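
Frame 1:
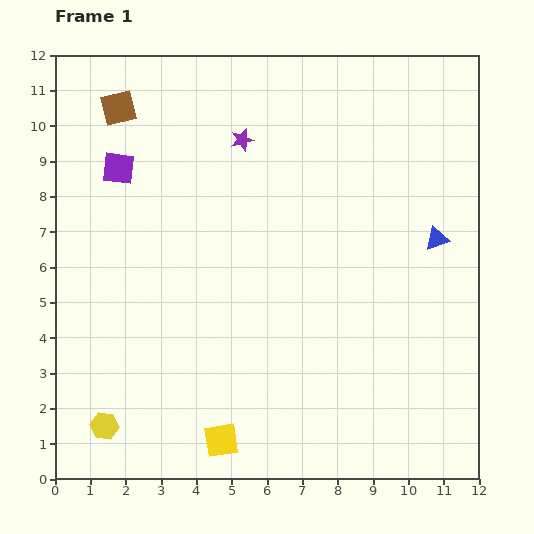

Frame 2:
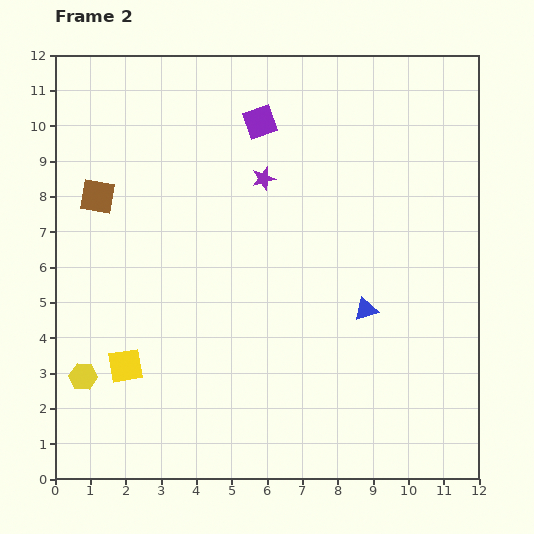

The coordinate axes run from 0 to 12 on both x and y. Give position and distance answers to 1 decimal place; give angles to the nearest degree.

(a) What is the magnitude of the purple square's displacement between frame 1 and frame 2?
4.2

The purple square moved from (1.8, 8.8) to (5.8, 10.1), a distance of √(4.0² + 1.3²) ≈ 4.2.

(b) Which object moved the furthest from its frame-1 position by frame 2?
the purple square

(moved 4.2; next 3.4)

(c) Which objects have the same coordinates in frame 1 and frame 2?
none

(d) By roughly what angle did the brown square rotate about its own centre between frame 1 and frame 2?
24° clockwise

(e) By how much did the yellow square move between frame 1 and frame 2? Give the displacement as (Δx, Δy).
(-2.7, 2.1)

The yellow square was at (4.7, 1.1) in frame 1 and (2.0, 3.2) in frame 2.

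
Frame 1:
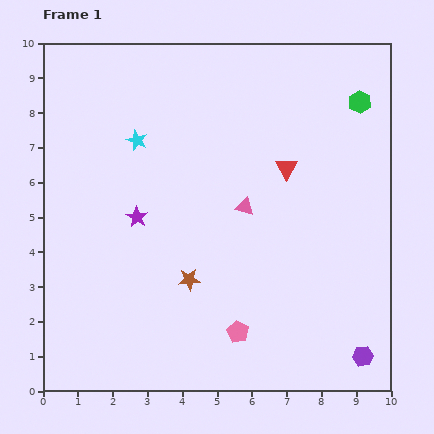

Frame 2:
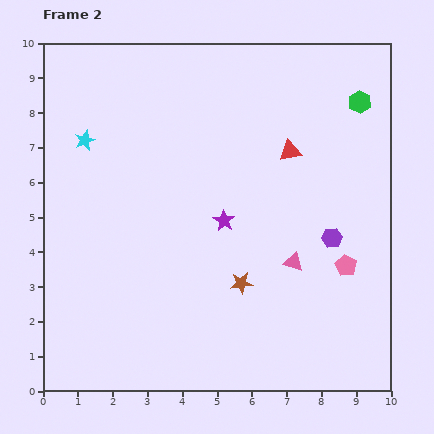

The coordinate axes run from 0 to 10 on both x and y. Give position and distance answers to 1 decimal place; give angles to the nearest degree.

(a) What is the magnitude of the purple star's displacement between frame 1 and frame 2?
2.5

The purple star moved from (2.7, 5.0) to (5.2, 4.9), a distance of √(2.5² + 0.1²) ≈ 2.5.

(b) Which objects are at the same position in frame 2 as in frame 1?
the green hexagon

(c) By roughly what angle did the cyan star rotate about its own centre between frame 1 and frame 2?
27° clockwise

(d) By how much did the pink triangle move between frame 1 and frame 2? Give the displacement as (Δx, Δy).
(1.4, -1.6)

The pink triangle was at (5.8, 5.3) in frame 1 and (7.2, 3.7) in frame 2.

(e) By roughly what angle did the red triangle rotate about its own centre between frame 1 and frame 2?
50° clockwise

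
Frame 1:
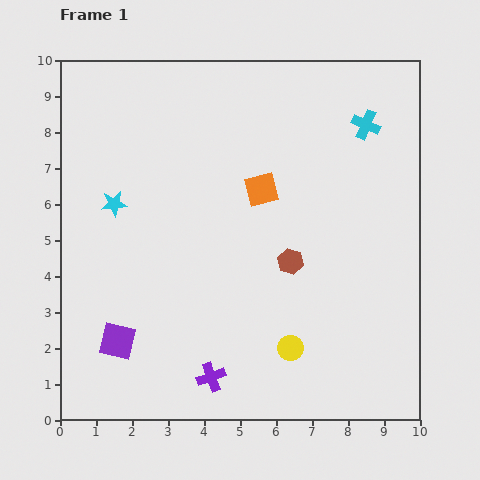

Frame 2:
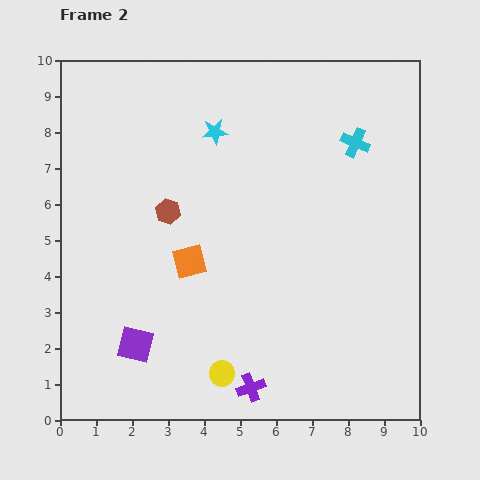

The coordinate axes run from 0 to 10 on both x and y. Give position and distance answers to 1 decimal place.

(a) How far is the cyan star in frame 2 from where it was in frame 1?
3.4

The cyan star moved from (1.5, 6.0) to (4.3, 8.0), a distance of √(2.8² + 2.0²) ≈ 3.4.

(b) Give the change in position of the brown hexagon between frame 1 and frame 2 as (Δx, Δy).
(-3.4, 1.4)

The brown hexagon was at (6.4, 4.4) in frame 1 and (3.0, 5.8) in frame 2.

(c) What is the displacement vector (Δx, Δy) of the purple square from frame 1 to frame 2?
(0.5, -0.1)

The purple square was at (1.6, 2.2) in frame 1 and (2.1, 2.1) in frame 2.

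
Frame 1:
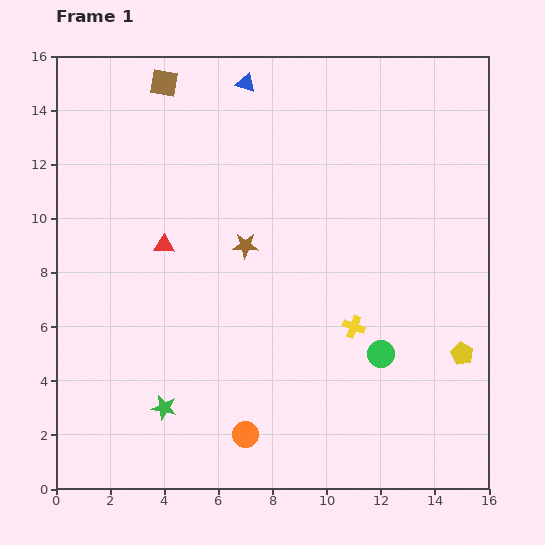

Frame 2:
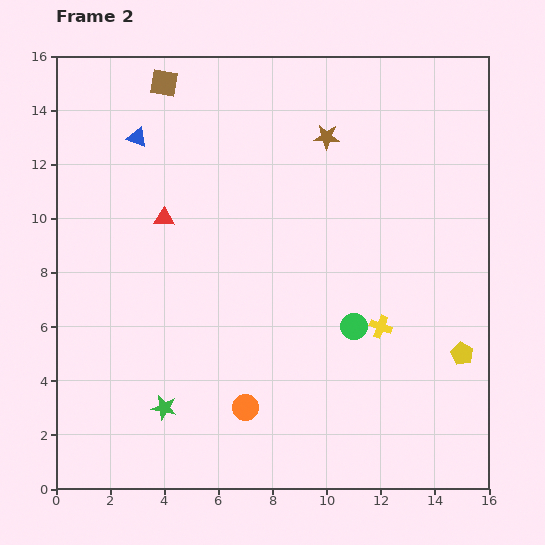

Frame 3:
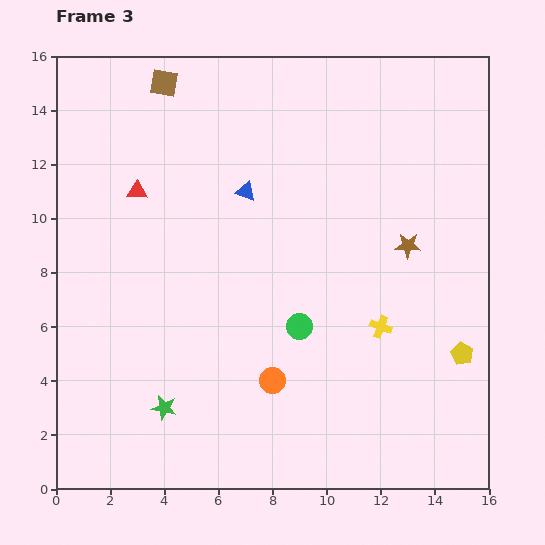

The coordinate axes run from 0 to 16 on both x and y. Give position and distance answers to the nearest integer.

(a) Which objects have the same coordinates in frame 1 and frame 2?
the yellow pentagon, the brown square, the green star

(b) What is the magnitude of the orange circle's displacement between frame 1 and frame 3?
2

The orange circle moved from (7, 2) to (8, 4), a distance of √(1² + 2²) ≈ 2.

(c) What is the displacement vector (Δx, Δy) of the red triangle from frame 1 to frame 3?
(-1, 2)

The red triangle was at (4, 9) in frame 1 and (3, 11) in frame 3.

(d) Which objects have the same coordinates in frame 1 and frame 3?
the yellow pentagon, the brown square, the green star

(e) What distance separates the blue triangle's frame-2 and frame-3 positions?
4

The blue triangle moved from (3, 13) to (7, 11), a distance of √(4² + 2²) ≈ 4.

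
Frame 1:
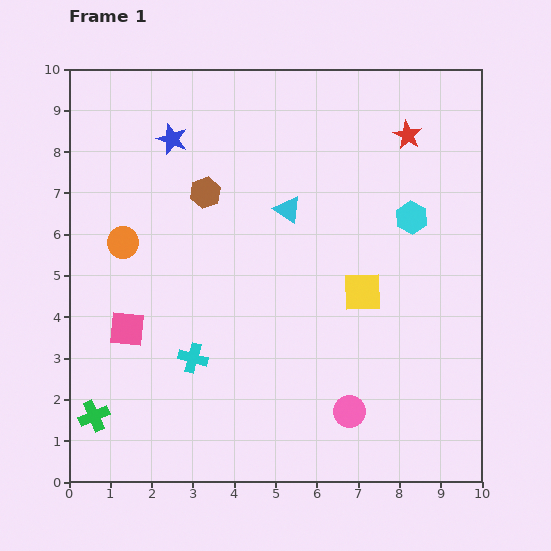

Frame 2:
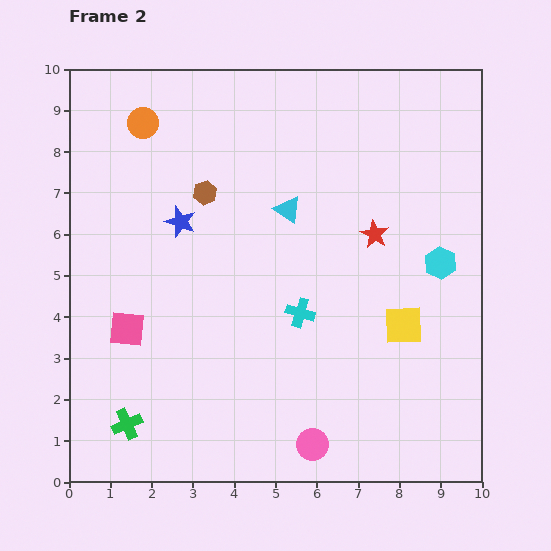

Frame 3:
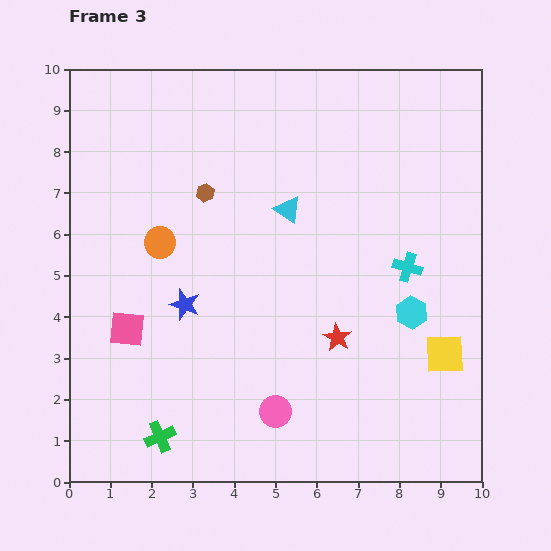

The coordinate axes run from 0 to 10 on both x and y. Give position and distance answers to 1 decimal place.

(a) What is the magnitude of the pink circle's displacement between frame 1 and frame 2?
1.2

The pink circle moved from (6.8, 1.7) to (5.9, 0.9), a distance of √(0.9² + 0.8²) ≈ 1.2.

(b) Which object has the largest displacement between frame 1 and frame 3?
the cyan cross

(moved 5.6; next 5.2)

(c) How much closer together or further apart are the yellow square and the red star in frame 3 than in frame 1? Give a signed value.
-1.4

Distance in frame 1: 4.0. Distance in frame 3: 2.6.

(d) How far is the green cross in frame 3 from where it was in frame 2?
0.9

The green cross moved from (1.4, 1.4) to (2.2, 1.1), a distance of √(0.8² + 0.3²) ≈ 0.9.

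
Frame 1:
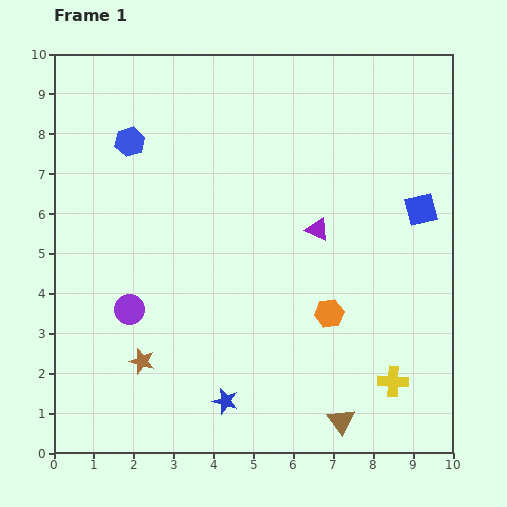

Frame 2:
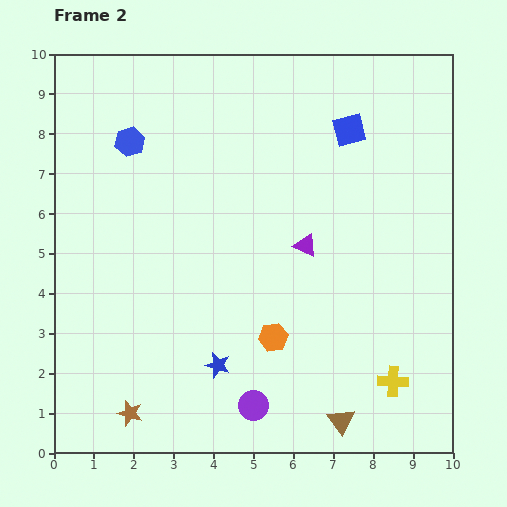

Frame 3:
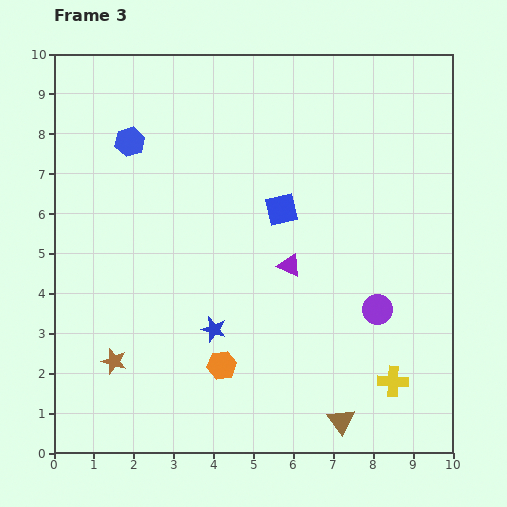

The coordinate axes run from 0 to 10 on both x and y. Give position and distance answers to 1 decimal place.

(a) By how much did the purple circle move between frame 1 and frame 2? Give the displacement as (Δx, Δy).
(3.1, -2.4)

The purple circle was at (1.9, 3.6) in frame 1 and (5.0, 1.2) in frame 2.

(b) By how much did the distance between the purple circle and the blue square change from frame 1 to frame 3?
-4.2

Distance in frame 1: 7.7. Distance in frame 3: 3.5.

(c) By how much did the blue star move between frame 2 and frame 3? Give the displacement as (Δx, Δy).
(-0.1, 0.9)

The blue star was at (4.1, 2.2) in frame 2 and (4.0, 3.1) in frame 3.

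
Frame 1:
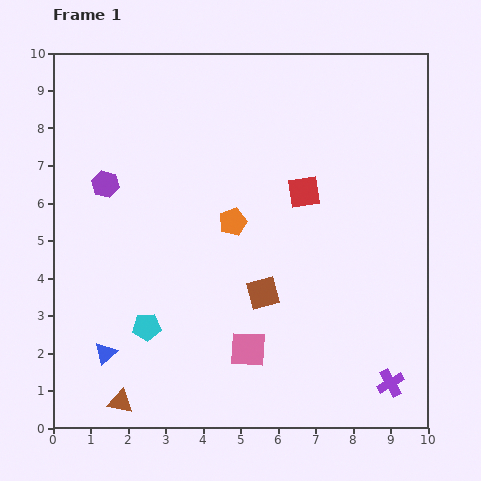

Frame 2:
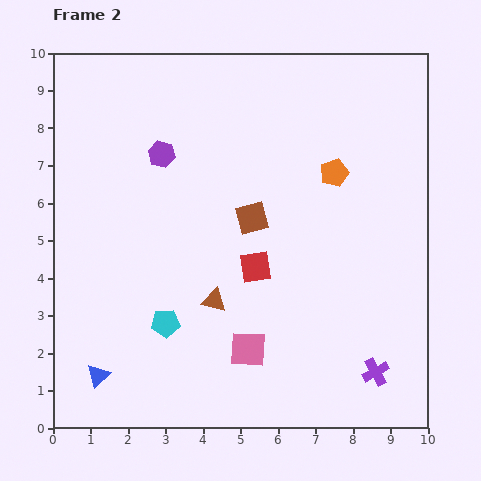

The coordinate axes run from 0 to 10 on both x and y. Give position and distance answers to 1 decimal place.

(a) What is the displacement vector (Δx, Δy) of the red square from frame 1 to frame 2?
(-1.3, -2.0)

The red square was at (6.7, 6.3) in frame 1 and (5.4, 4.3) in frame 2.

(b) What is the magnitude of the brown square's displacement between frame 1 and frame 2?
2.0

The brown square moved from (5.6, 3.6) to (5.3, 5.6), a distance of √(0.3² + 2.0²) ≈ 2.0.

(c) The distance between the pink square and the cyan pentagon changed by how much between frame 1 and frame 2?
-0.5

Distance in frame 1: 2.8. Distance in frame 2: 2.3.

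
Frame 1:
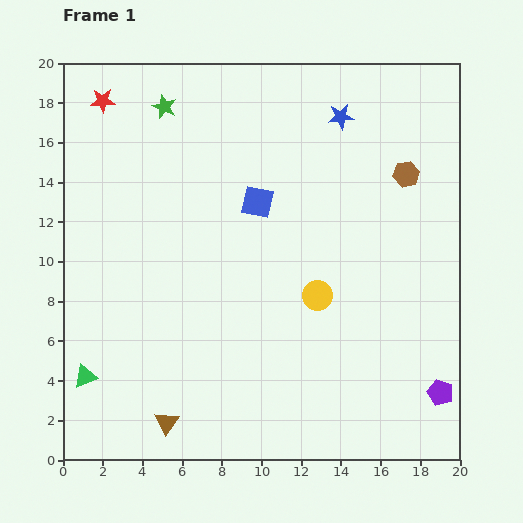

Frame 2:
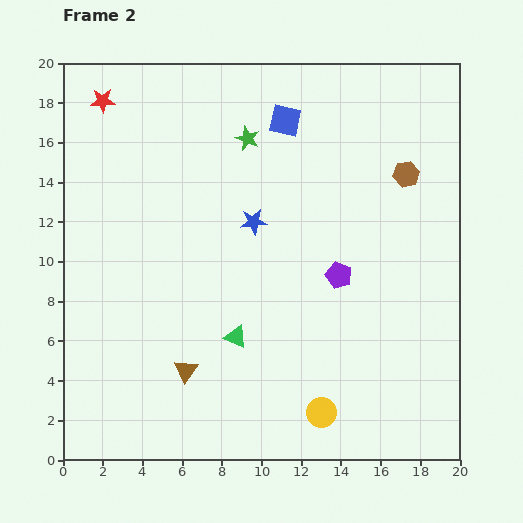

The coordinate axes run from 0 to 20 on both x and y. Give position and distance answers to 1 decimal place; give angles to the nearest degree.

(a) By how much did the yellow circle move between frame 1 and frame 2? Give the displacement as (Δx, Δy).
(0.2, -5.9)

The yellow circle was at (12.8, 8.3) in frame 1 and (13.0, 2.4) in frame 2.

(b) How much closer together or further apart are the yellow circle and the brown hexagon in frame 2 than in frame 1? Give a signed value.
+5.1

Distance in frame 1: 7.6. Distance in frame 2: 12.7.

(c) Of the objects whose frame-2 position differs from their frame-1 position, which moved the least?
the brown triangle

(moved 2.8)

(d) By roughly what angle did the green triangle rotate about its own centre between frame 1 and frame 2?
44° clockwise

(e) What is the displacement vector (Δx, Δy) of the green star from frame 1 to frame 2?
(4.2, -1.6)

The green star was at (5.1, 17.8) in frame 1 and (9.3, 16.2) in frame 2.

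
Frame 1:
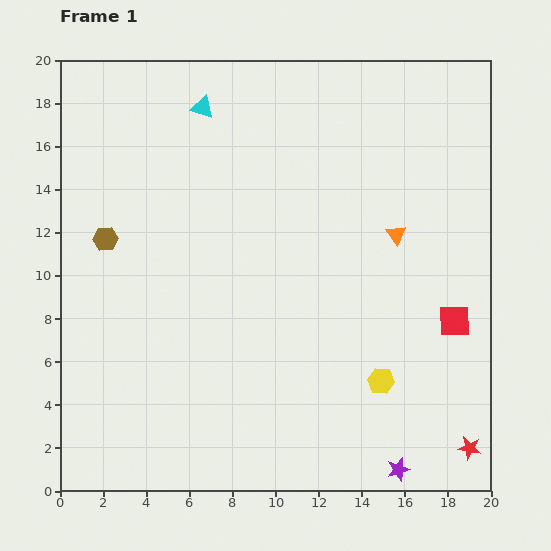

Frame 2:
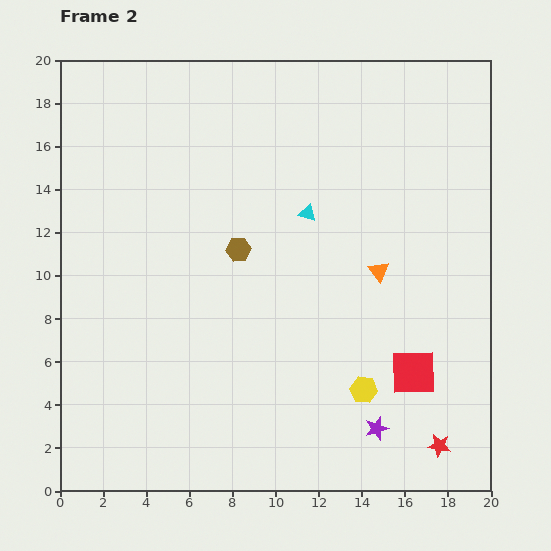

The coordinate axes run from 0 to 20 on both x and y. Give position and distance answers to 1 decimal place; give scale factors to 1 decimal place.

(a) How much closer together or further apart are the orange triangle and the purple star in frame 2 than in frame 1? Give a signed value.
-3.6

Distance in frame 1: 10.9. Distance in frame 2: 7.3.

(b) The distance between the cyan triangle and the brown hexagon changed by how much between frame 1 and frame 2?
-4.0

Distance in frame 1: 7.6. Distance in frame 2: 3.6.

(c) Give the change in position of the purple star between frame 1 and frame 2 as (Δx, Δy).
(-1.0, 1.9)

The purple star was at (15.7, 1.0) in frame 1 and (14.7, 2.9) in frame 2.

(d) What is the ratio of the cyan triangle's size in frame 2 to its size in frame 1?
0.8×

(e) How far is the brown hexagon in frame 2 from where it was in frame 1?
6.2

The brown hexagon moved from (2.1, 11.7) to (8.3, 11.2), a distance of √(6.2² + 0.5²) ≈ 6.2.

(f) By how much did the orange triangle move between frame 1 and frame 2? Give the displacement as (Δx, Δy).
(-0.8, -1.7)

The orange triangle was at (15.6, 11.9) in frame 1 and (14.8, 10.2) in frame 2.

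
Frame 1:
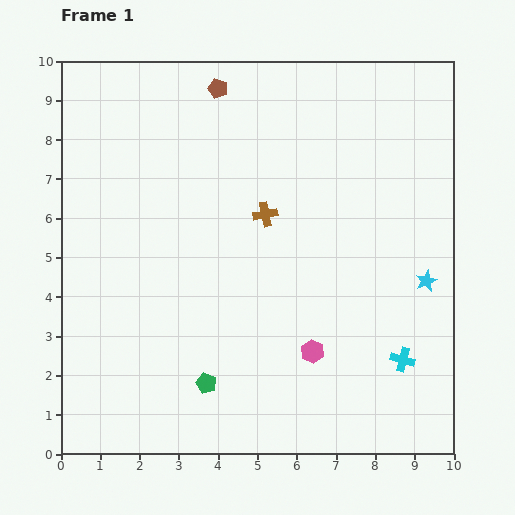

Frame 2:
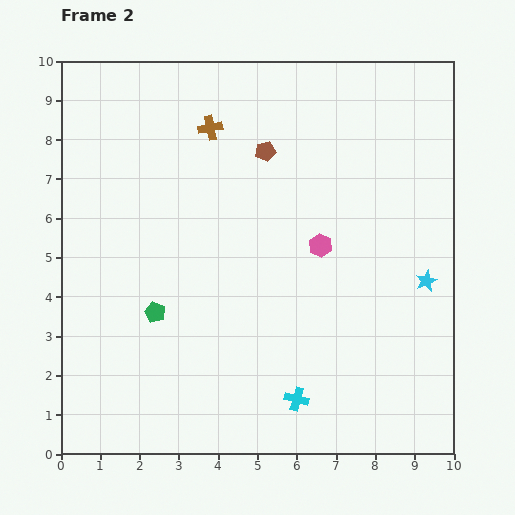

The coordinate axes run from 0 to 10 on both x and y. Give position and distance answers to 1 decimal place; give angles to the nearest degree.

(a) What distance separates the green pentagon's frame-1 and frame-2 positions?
2.2

The green pentagon moved from (3.7, 1.8) to (2.4, 3.6), a distance of √(1.3² + 1.8²) ≈ 2.2.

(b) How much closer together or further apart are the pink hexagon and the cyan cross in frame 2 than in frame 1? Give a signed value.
+1.6

Distance in frame 1: 2.3. Distance in frame 2: 3.9.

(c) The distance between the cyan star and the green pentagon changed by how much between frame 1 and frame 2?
+0.7

Distance in frame 1: 6.2. Distance in frame 2: 6.9.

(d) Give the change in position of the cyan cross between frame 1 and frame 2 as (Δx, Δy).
(-2.7, -1.0)

The cyan cross was at (8.7, 2.4) in frame 1 and (6.0, 1.4) in frame 2.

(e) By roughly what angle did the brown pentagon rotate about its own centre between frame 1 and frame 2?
29° counter-clockwise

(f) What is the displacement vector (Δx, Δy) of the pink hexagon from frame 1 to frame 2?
(0.2, 2.7)

The pink hexagon was at (6.4, 2.6) in frame 1 and (6.6, 5.3) in frame 2.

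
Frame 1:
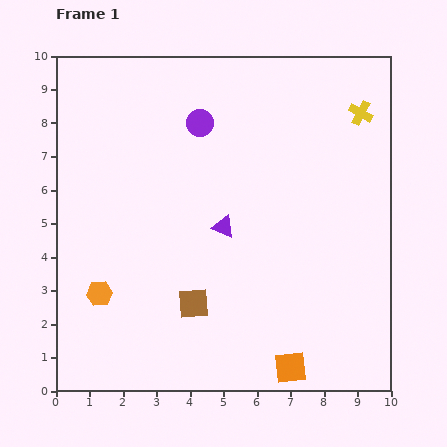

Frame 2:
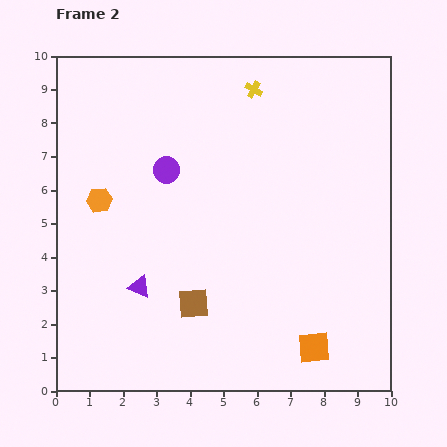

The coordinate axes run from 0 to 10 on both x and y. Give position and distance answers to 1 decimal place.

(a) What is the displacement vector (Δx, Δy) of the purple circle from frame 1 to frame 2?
(-1.0, -1.4)

The purple circle was at (4.3, 8.0) in frame 1 and (3.3, 6.6) in frame 2.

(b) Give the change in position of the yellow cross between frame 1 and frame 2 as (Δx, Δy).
(-3.2, 0.7)

The yellow cross was at (9.1, 8.3) in frame 1 and (5.9, 9.0) in frame 2.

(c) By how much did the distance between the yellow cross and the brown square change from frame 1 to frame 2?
-1.0

Distance in frame 1: 7.6. Distance in frame 2: 6.6.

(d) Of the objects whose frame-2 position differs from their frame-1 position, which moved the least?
the orange square

(moved 0.9)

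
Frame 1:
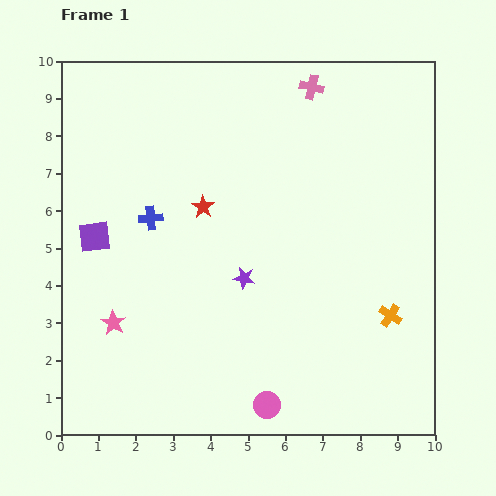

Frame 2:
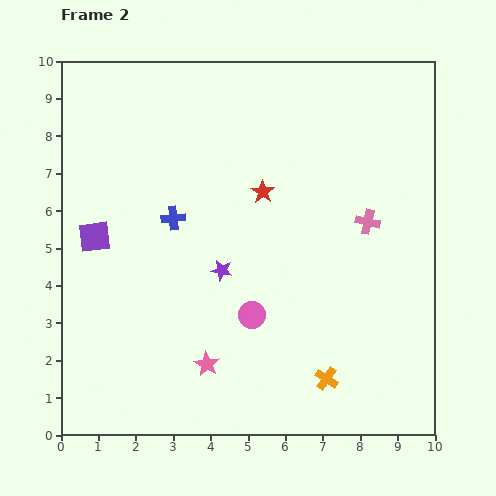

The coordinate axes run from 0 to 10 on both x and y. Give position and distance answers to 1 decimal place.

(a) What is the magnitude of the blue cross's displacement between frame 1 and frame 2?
0.6

The blue cross moved from (2.4, 5.8) to (3.0, 5.8), a distance of √(0.6² + 0.0²) ≈ 0.6.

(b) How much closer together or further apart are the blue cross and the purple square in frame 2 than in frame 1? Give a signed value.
+0.6

Distance in frame 1: 1.6. Distance in frame 2: 2.2.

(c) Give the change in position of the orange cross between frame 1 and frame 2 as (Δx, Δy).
(-1.7, -1.7)

The orange cross was at (8.8, 3.2) in frame 1 and (7.1, 1.5) in frame 2.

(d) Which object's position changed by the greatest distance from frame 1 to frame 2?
the pink cross

(moved 3.9; next 2.7)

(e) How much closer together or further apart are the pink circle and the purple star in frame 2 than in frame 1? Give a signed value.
-2.1

Distance in frame 1: 3.5. Distance in frame 2: 1.4.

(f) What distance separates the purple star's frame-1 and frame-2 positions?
0.6

The purple star moved from (4.9, 4.2) to (4.3, 4.4), a distance of √(0.6² + 0.2²) ≈ 0.6.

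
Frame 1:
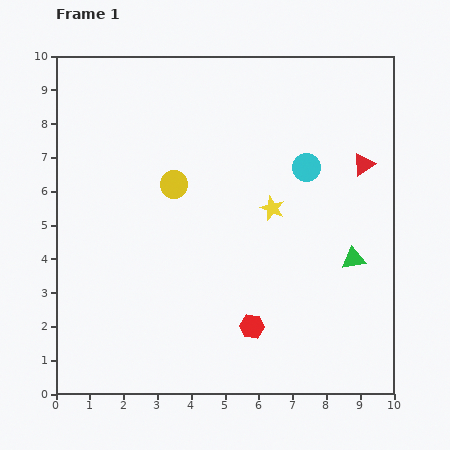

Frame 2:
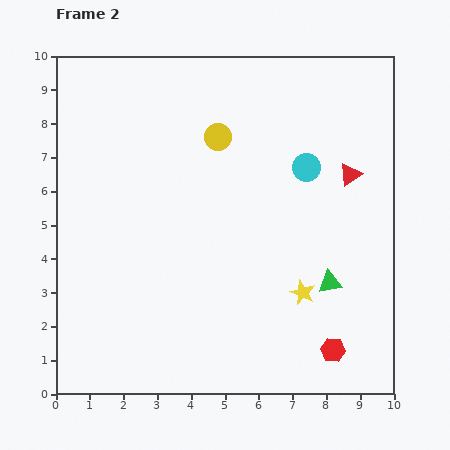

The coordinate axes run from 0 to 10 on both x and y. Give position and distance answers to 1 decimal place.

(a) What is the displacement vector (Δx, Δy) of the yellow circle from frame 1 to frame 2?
(1.3, 1.4)

The yellow circle was at (3.5, 6.2) in frame 1 and (4.8, 7.6) in frame 2.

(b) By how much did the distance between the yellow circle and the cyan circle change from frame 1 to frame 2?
-1.1

Distance in frame 1: 3.9. Distance in frame 2: 2.8.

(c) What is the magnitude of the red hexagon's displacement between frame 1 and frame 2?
2.5

The red hexagon moved from (5.8, 2.0) to (8.2, 1.3), a distance of √(2.4² + 0.7²) ≈ 2.5.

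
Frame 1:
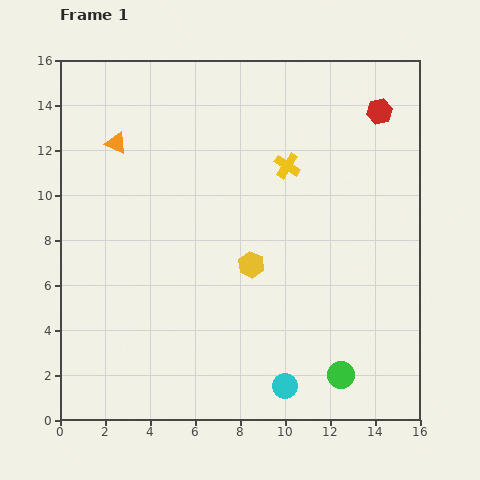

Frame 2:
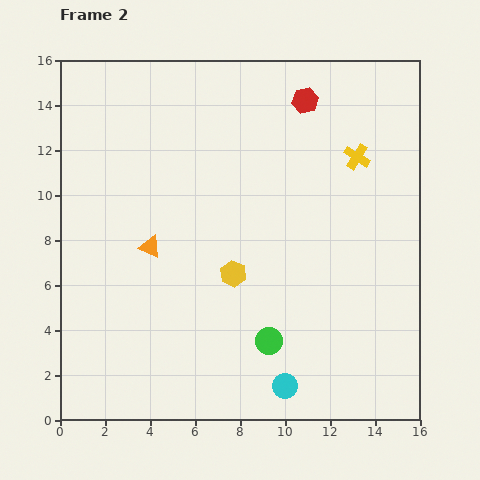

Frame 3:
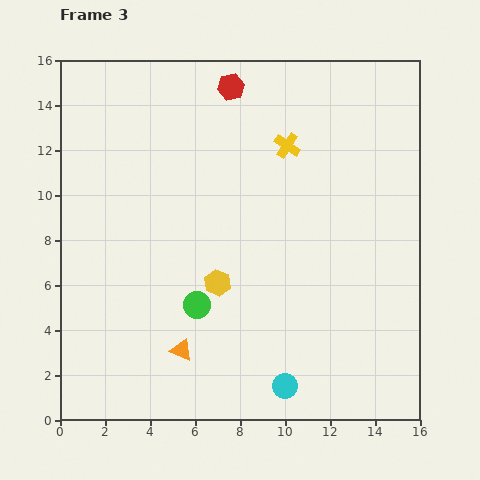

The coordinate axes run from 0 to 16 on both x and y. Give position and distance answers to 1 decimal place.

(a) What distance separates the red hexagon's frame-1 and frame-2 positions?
3.3

The red hexagon moved from (14.2, 13.7) to (10.9, 14.2), a distance of √(3.3² + 0.5²) ≈ 3.3.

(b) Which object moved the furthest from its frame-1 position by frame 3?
the orange triangle

(moved 9.6; next 7.1)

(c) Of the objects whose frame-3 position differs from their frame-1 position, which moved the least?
the yellow cross

(moved 0.9)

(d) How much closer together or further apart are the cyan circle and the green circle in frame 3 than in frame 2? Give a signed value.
+3.2

Distance in frame 2: 2.1. Distance in frame 3: 5.3.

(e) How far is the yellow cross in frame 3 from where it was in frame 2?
3.1

The yellow cross moved from (13.2, 11.7) to (10.1, 12.2), a distance of √(3.1² + 0.5²) ≈ 3.1.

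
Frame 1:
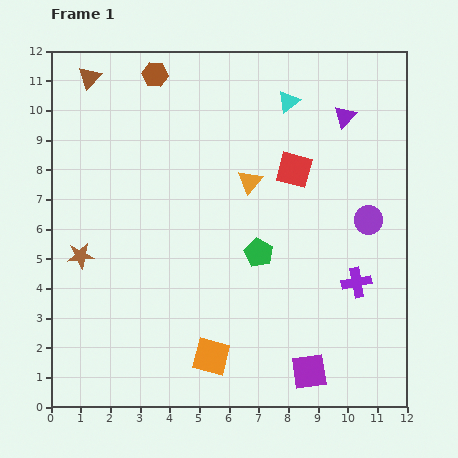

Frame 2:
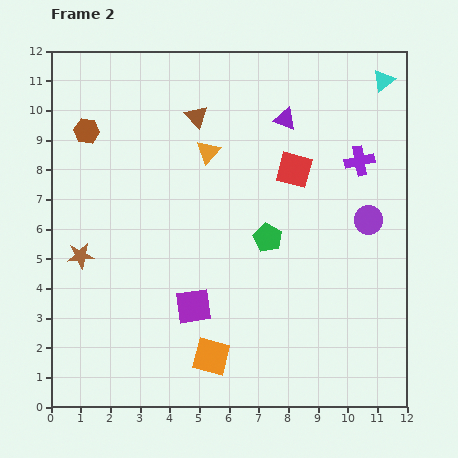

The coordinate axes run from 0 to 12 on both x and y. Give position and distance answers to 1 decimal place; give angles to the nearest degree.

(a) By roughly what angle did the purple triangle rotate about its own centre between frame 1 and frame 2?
53° counter-clockwise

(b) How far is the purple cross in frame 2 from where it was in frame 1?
4.1

The purple cross moved from (10.3, 4.2) to (10.4, 8.3), a distance of √(0.1² + 4.1²) ≈ 4.1.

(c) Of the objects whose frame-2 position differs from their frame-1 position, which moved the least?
the green pentagon

(moved 0.6)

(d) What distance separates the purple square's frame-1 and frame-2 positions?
4.5

The purple square moved from (8.7, 1.2) to (4.8, 3.4), a distance of √(3.9² + 2.2²) ≈ 4.5.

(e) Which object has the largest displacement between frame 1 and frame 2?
the purple square

(moved 4.5; next 4.1)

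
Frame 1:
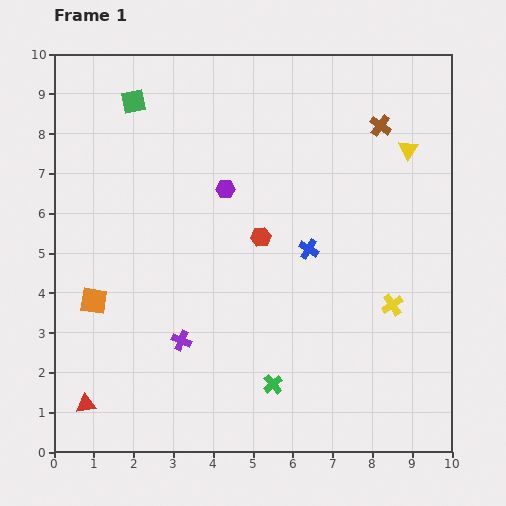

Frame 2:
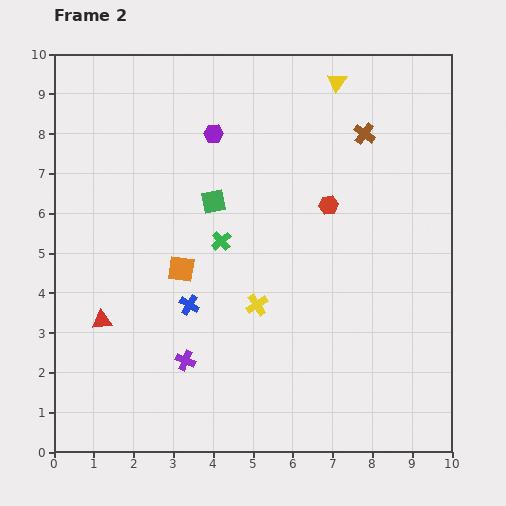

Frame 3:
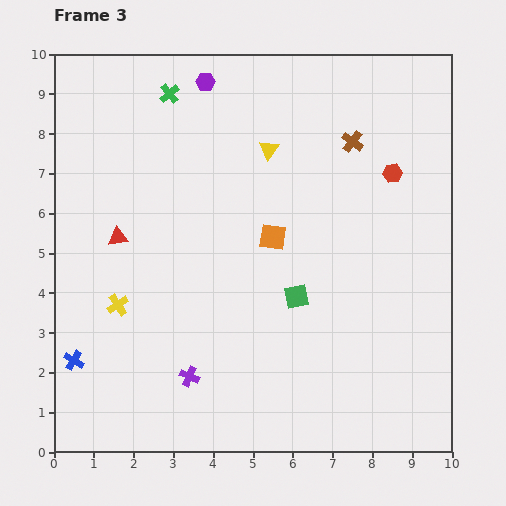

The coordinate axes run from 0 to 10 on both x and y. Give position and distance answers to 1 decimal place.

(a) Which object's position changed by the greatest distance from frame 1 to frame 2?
the green cross

(moved 3.8; next 3.4)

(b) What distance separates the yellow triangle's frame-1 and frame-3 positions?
3.5

The yellow triangle moved from (8.9, 7.6) to (5.4, 7.6), a distance of √(3.5² + 0.0²) ≈ 3.5.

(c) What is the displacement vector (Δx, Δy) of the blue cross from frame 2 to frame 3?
(-2.9, -1.4)

The blue cross was at (3.4, 3.7) in frame 2 and (0.5, 2.3) in frame 3.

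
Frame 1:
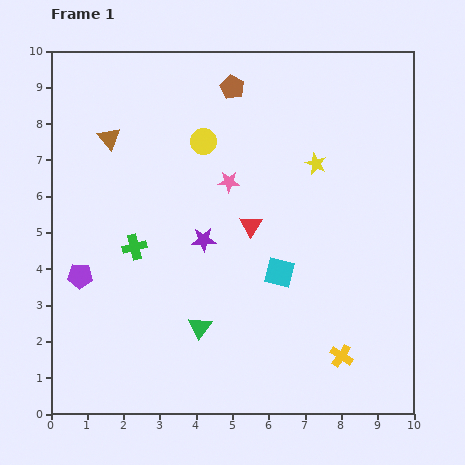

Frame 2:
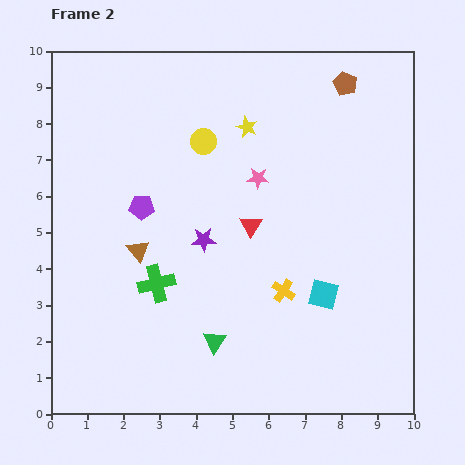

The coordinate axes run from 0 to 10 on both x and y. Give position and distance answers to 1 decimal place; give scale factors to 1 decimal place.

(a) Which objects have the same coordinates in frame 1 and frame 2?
the red triangle, the purple star, the yellow circle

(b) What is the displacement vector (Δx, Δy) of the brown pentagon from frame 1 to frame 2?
(3.1, 0.1)

The brown pentagon was at (5.0, 9.0) in frame 1 and (8.1, 9.1) in frame 2.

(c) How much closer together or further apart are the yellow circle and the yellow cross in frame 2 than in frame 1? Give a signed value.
-2.3

Distance in frame 1: 7.0. Distance in frame 2: 4.7.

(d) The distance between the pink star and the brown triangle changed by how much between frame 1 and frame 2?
+0.4

Distance in frame 1: 3.5. Distance in frame 2: 3.9.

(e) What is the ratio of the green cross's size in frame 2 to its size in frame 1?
1.5×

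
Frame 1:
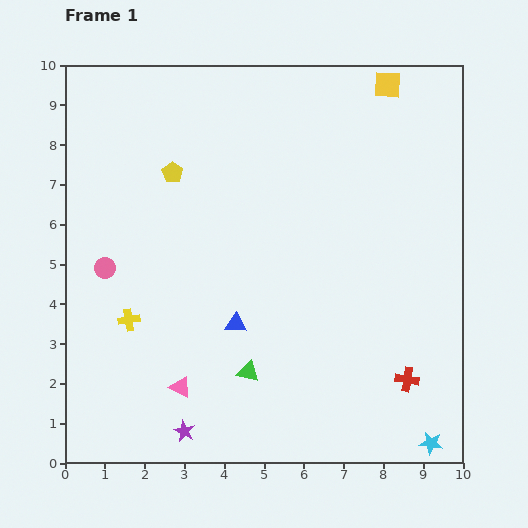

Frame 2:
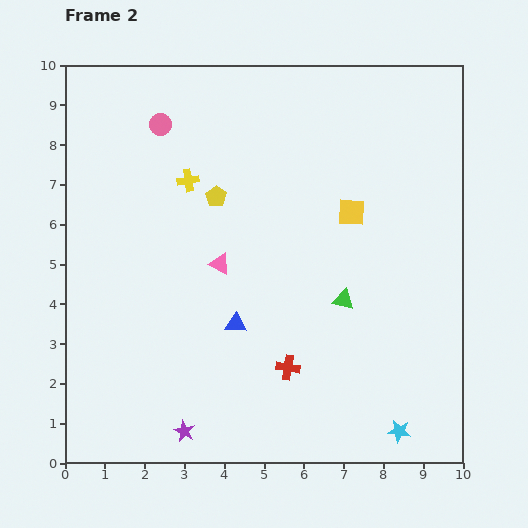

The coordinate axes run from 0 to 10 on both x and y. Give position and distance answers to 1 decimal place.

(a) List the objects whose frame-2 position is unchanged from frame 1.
the purple star, the blue triangle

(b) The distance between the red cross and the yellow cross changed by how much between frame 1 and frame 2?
-1.9

Distance in frame 1: 7.2. Distance in frame 2: 5.3.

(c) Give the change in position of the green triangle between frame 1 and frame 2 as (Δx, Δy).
(2.4, 1.8)

The green triangle was at (4.6, 2.3) in frame 1 and (7.0, 4.1) in frame 2.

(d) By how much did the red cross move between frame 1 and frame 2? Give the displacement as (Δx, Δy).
(-3.0, 0.3)

The red cross was at (8.6, 2.1) in frame 1 and (5.6, 2.4) in frame 2.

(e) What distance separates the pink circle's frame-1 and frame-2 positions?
3.9

The pink circle moved from (1.0, 4.9) to (2.4, 8.5), a distance of √(1.4² + 3.6²) ≈ 3.9.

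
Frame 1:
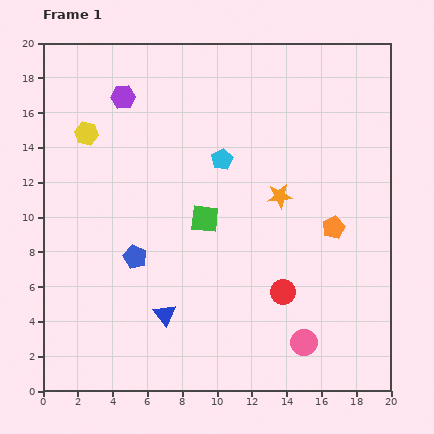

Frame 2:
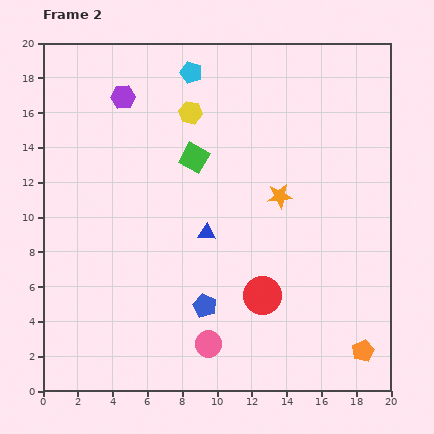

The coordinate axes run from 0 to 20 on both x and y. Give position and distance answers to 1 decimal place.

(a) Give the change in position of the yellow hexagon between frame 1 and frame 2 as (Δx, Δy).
(6.0, 1.2)

The yellow hexagon was at (2.5, 14.8) in frame 1 and (8.5, 16.0) in frame 2.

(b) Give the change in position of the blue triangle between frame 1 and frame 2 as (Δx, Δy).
(2.4, 4.7)

The blue triangle was at (7.0, 4.4) in frame 1 and (9.4, 9.1) in frame 2.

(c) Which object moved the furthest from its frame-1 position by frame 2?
the orange pentagon

(moved 7.3; next 6.1)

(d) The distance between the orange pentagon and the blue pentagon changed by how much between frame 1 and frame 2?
-2.0

Distance in frame 1: 11.5. Distance in frame 2: 9.5.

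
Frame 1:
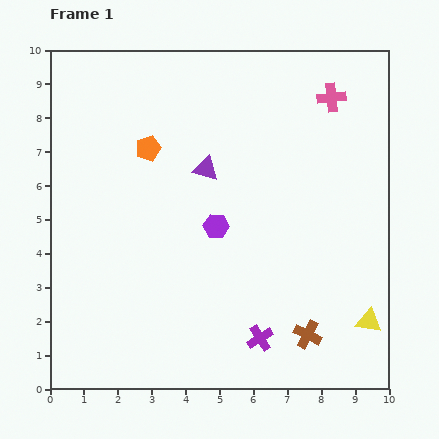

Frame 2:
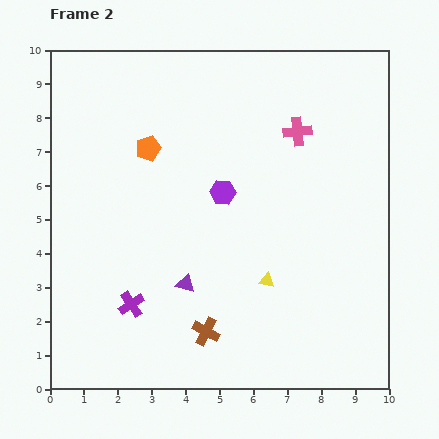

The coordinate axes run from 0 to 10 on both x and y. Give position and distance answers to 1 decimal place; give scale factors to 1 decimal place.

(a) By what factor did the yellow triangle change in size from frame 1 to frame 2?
0.6×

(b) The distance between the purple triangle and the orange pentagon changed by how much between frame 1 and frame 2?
+2.3

Distance in frame 1: 1.8. Distance in frame 2: 4.1.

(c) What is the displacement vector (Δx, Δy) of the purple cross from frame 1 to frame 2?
(-3.8, 1.0)

The purple cross was at (6.2, 1.5) in frame 1 and (2.4, 2.5) in frame 2.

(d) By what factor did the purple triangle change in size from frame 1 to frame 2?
0.7×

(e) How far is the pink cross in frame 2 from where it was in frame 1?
1.4

The pink cross moved from (8.3, 8.6) to (7.3, 7.6), a distance of √(1.0² + 1.0²) ≈ 1.4.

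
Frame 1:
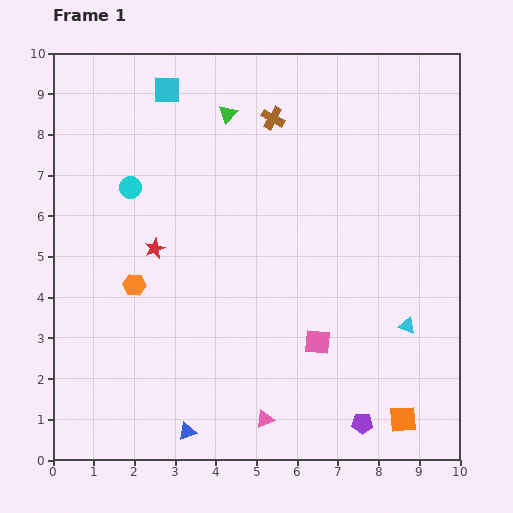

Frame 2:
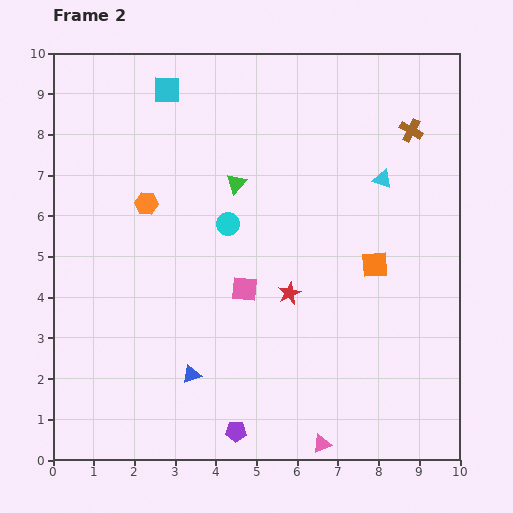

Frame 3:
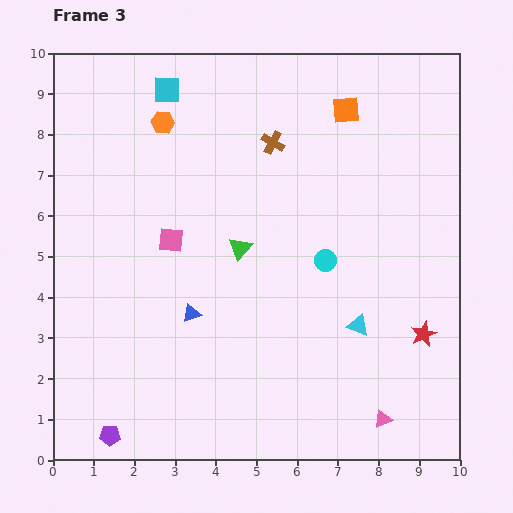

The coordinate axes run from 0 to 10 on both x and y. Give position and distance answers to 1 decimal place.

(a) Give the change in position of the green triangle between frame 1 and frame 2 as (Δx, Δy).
(0.2, -1.7)

The green triangle was at (4.3, 8.5) in frame 1 and (4.5, 6.8) in frame 2.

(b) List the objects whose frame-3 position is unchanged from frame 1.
the cyan square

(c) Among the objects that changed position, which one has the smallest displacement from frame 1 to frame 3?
the brown cross

(moved 0.6)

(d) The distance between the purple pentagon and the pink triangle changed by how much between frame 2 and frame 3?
+4.6

Distance in frame 2: 2.1. Distance in frame 3: 6.7.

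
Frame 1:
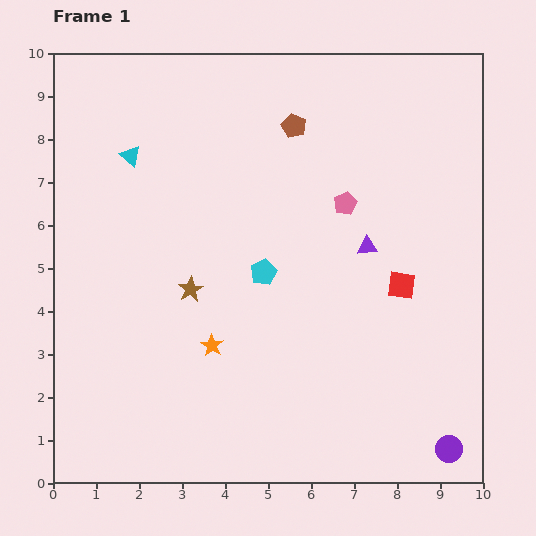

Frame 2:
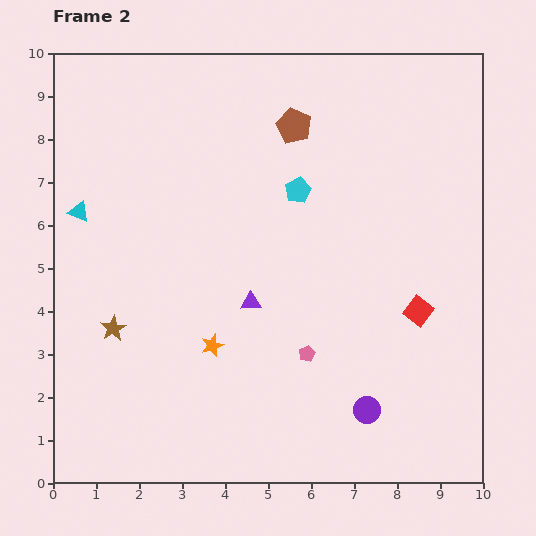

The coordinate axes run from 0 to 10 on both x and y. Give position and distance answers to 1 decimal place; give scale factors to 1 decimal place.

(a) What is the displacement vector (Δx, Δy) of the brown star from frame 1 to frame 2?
(-1.8, -0.9)

The brown star was at (3.2, 4.5) in frame 1 and (1.4, 3.6) in frame 2.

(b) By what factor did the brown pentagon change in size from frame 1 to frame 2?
1.4×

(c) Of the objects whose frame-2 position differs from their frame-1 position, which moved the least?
the red square

(moved 0.7)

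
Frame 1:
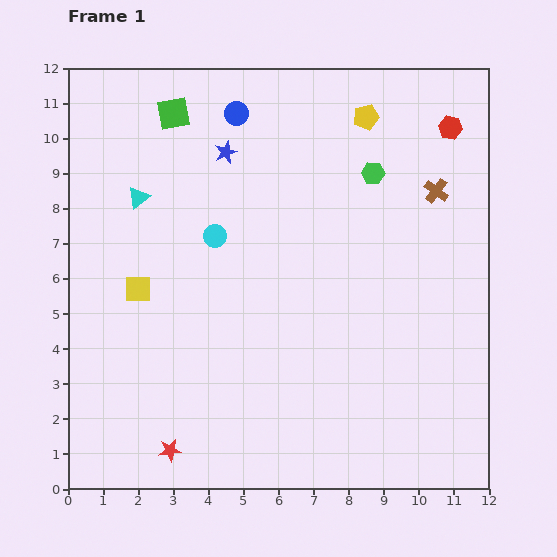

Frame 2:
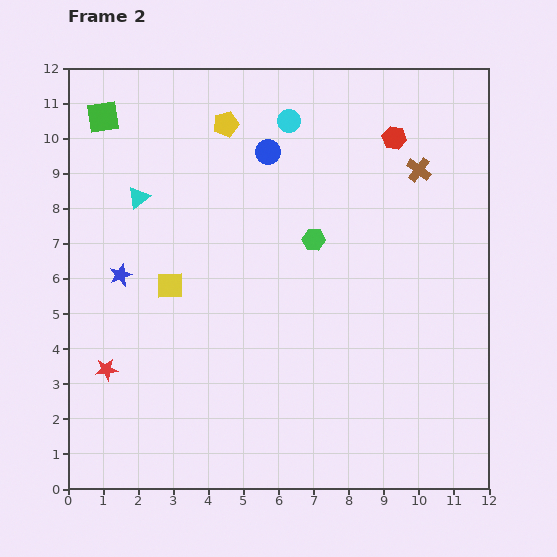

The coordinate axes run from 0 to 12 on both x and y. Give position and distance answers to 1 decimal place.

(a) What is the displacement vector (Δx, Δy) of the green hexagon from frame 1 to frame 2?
(-1.7, -1.9)

The green hexagon was at (8.7, 9.0) in frame 1 and (7.0, 7.1) in frame 2.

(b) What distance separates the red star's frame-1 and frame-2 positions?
2.9

The red star moved from (2.9, 1.1) to (1.1, 3.4), a distance of √(1.8² + 2.3²) ≈ 2.9.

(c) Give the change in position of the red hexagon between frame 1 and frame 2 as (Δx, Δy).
(-1.6, -0.3)

The red hexagon was at (10.9, 10.3) in frame 1 and (9.3, 10.0) in frame 2.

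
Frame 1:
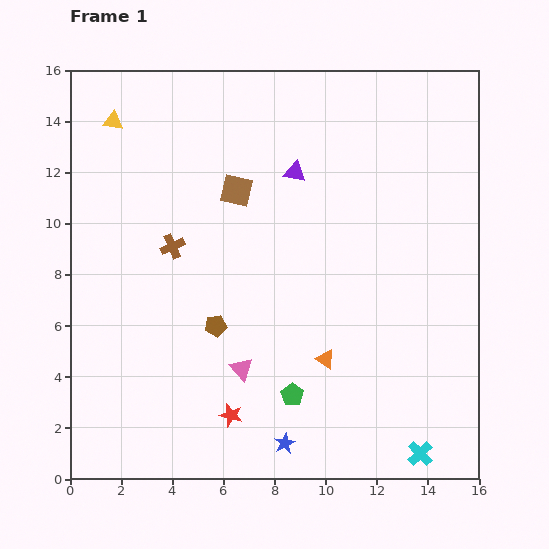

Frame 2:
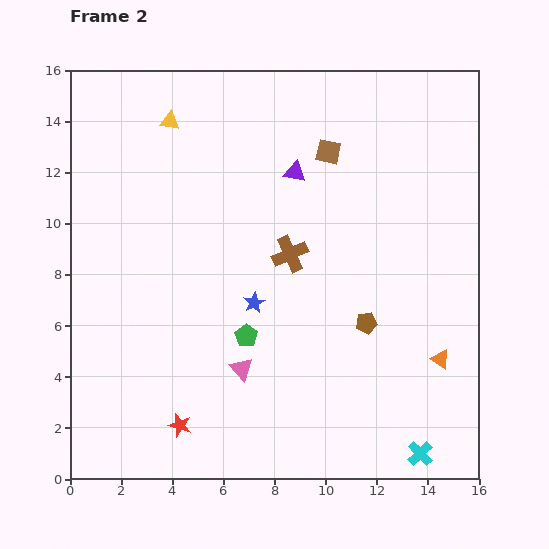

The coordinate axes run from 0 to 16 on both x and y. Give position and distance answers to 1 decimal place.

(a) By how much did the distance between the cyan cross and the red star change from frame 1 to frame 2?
+1.9

Distance in frame 1: 7.6. Distance in frame 2: 9.5.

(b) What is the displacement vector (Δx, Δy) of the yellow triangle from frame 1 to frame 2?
(2.2, 0.0)

The yellow triangle was at (1.7, 14.0) in frame 1 and (3.9, 14.0) in frame 2.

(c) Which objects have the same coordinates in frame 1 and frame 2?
the pink triangle, the purple triangle, the cyan cross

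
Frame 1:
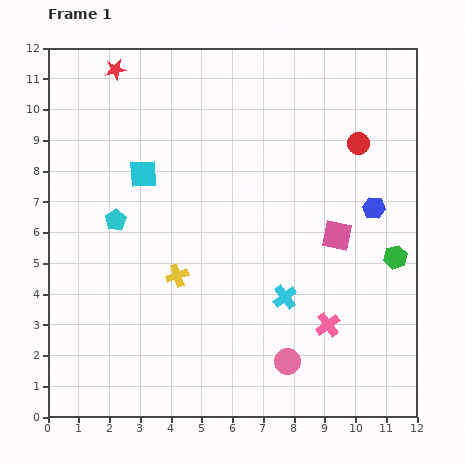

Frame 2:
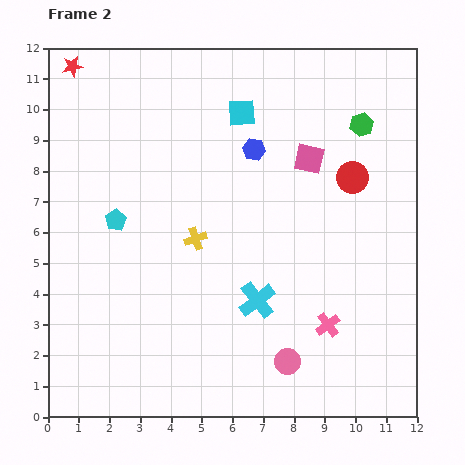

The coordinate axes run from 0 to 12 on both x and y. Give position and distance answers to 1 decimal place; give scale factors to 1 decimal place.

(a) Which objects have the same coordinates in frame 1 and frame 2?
the cyan pentagon, the pink circle, the pink cross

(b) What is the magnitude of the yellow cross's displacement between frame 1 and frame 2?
1.3

The yellow cross moved from (4.2, 4.6) to (4.8, 5.8), a distance of √(0.6² + 1.2²) ≈ 1.3.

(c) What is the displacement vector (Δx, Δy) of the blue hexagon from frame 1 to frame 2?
(-3.9, 1.9)

The blue hexagon was at (10.6, 6.8) in frame 1 and (6.7, 8.7) in frame 2.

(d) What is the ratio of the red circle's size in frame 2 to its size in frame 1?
1.4×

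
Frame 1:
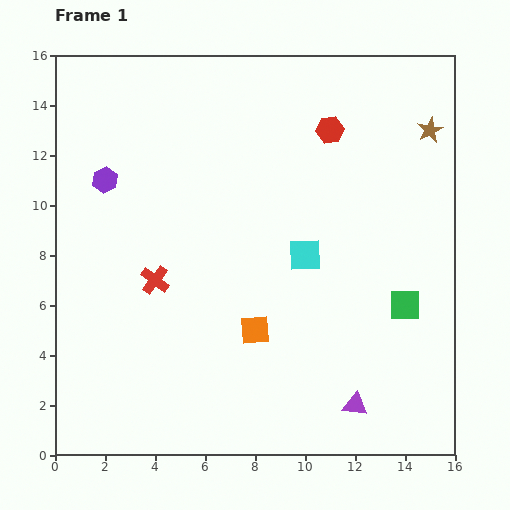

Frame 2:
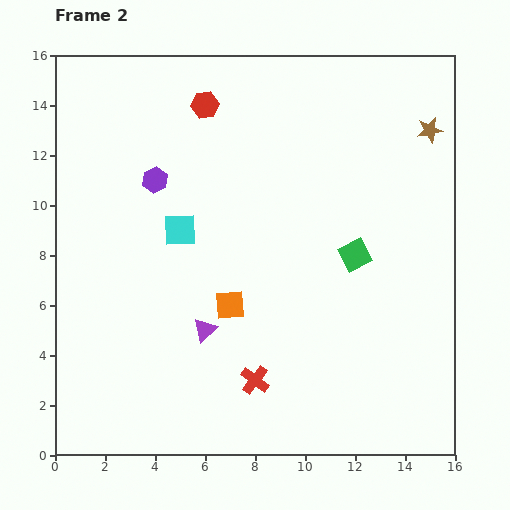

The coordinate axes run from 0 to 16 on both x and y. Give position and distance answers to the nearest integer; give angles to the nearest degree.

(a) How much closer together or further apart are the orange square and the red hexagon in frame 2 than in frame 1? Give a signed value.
-1

Distance in frame 1: 9. Distance in frame 2: 8.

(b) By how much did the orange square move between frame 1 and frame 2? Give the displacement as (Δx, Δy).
(-1, 1)

The orange square was at (8, 5) in frame 1 and (7, 6) in frame 2.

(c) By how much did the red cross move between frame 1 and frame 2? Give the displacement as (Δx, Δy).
(4, -4)

The red cross was at (4, 7) in frame 1 and (8, 3) in frame 2.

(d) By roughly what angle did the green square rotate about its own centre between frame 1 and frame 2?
30° counter-clockwise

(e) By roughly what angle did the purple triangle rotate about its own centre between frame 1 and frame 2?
52° counter-clockwise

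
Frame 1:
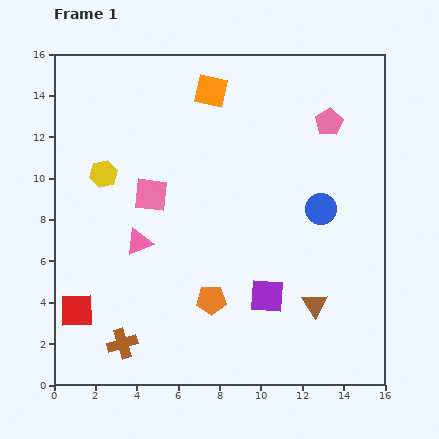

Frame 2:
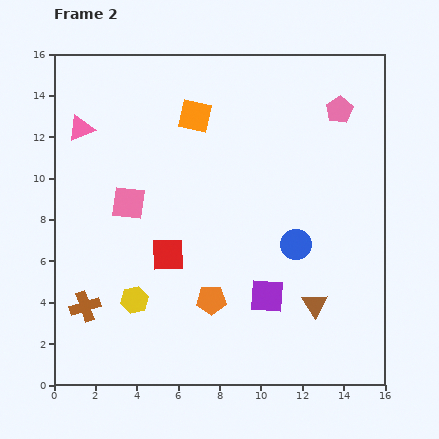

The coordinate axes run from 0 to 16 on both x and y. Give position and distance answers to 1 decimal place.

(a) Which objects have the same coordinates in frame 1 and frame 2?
the orange pentagon, the brown triangle, the purple square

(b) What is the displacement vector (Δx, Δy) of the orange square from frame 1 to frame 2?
(-0.8, -1.2)

The orange square was at (7.6, 14.2) in frame 1 and (6.8, 13.0) in frame 2.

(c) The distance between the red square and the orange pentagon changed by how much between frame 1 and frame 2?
-3.5

Distance in frame 1: 6.5. Distance in frame 2: 3.0.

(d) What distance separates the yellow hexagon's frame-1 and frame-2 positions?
6.3

The yellow hexagon moved from (2.4, 10.2) to (3.9, 4.1), a distance of √(1.5² + 6.1²) ≈ 6.3.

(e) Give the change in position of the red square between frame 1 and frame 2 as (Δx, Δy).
(4.4, 2.7)

The red square was at (1.1, 3.6) in frame 1 and (5.5, 6.3) in frame 2.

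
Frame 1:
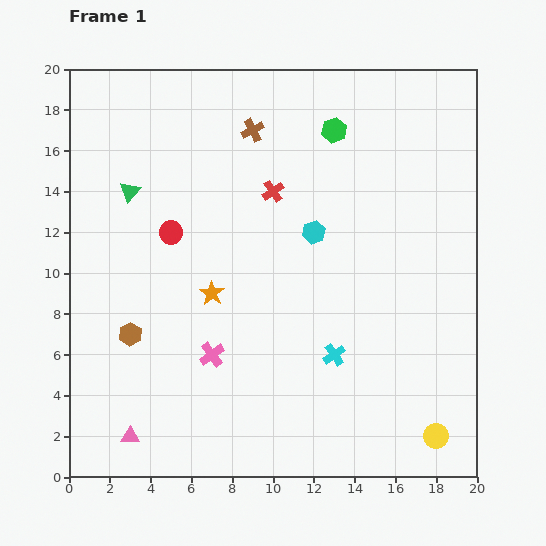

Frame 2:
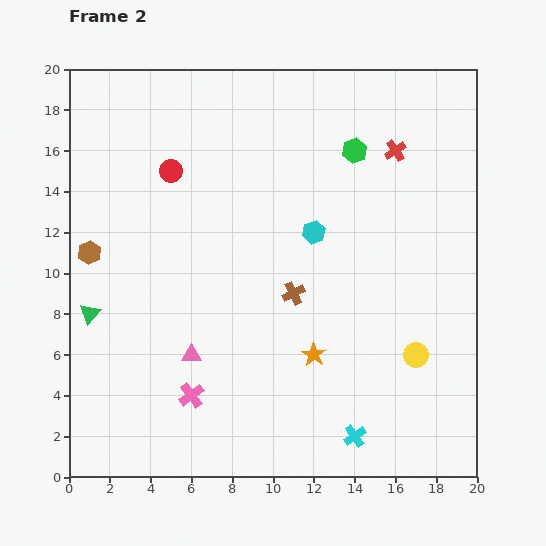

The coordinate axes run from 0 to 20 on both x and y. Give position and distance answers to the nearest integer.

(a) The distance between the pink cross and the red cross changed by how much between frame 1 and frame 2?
+7

Distance in frame 1: 9. Distance in frame 2: 16.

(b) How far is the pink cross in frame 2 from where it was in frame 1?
2

The pink cross moved from (7, 6) to (6, 4), a distance of √(1² + 2²) ≈ 2.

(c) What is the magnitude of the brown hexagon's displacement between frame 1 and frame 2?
4

The brown hexagon moved from (3, 7) to (1, 11), a distance of √(2² + 4²) ≈ 4.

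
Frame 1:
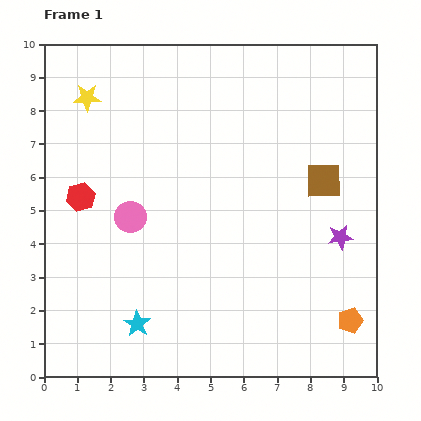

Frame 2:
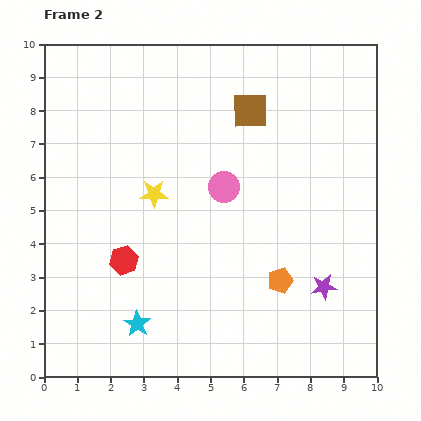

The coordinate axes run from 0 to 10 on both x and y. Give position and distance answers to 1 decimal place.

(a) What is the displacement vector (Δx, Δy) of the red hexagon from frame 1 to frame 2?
(1.3, -1.9)

The red hexagon was at (1.1, 5.4) in frame 1 and (2.4, 3.5) in frame 2.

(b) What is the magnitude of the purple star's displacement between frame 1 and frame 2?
1.6

The purple star moved from (8.9, 4.2) to (8.4, 2.7), a distance of √(0.5² + 1.5²) ≈ 1.6.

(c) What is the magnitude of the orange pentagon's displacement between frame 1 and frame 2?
2.4

The orange pentagon moved from (9.2, 1.7) to (7.1, 2.9), a distance of √(2.1² + 1.2²) ≈ 2.4.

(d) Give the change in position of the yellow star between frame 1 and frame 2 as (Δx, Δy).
(2.0, -2.9)

The yellow star was at (1.3, 8.4) in frame 1 and (3.3, 5.5) in frame 2.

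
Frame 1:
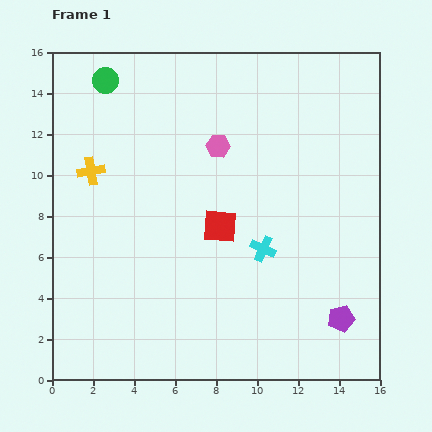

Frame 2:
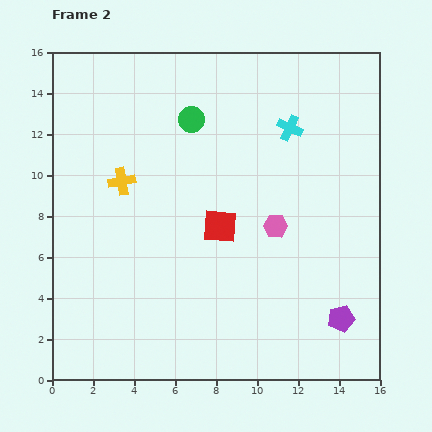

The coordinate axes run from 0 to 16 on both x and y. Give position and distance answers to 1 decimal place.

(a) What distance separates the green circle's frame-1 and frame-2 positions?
4.6

The green circle moved from (2.6, 14.6) to (6.8, 12.7), a distance of √(4.2² + 1.9²) ≈ 4.6.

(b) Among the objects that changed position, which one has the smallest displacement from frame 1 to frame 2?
the yellow cross

(moved 1.6)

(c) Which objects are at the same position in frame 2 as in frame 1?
the red square, the purple pentagon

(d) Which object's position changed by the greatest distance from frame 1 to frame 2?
the cyan cross

(moved 6.0; next 4.8)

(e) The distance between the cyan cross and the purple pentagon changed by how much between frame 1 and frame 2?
+4.5

Distance in frame 1: 5.1. Distance in frame 2: 9.6.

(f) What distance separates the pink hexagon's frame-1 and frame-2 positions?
4.8

The pink hexagon moved from (8.1, 11.4) to (10.9, 7.5), a distance of √(2.8² + 3.9²) ≈ 4.8.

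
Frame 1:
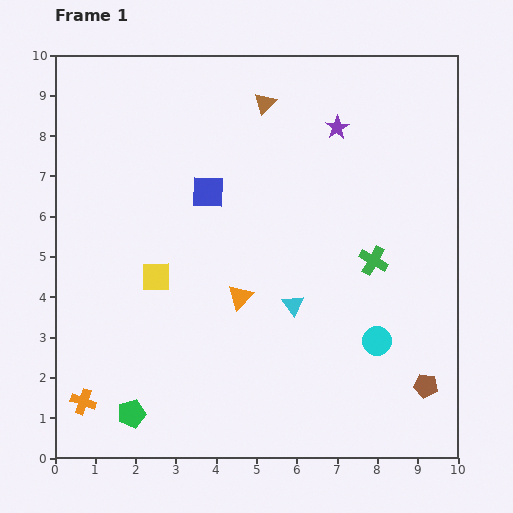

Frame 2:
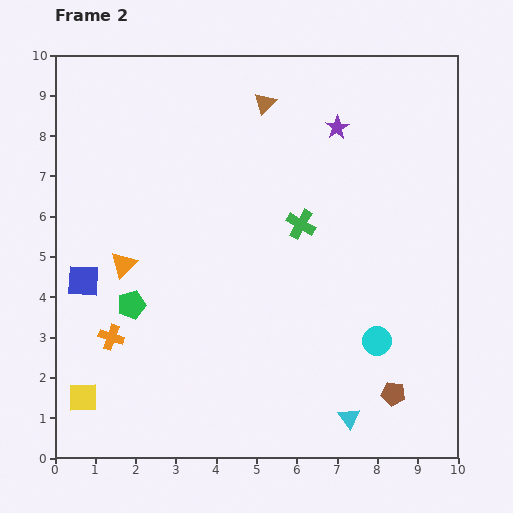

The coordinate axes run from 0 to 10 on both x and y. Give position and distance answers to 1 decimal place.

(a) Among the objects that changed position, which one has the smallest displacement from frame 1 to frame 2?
the brown pentagon

(moved 0.8)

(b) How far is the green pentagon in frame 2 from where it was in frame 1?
2.7

The green pentagon moved from (1.9, 1.1) to (1.9, 3.8), a distance of √(0.0² + 2.7²) ≈ 2.7.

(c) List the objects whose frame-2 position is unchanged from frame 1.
the cyan circle, the brown triangle, the purple star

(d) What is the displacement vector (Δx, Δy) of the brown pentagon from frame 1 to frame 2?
(-0.8, -0.2)

The brown pentagon was at (9.2, 1.8) in frame 1 and (8.4, 1.6) in frame 2.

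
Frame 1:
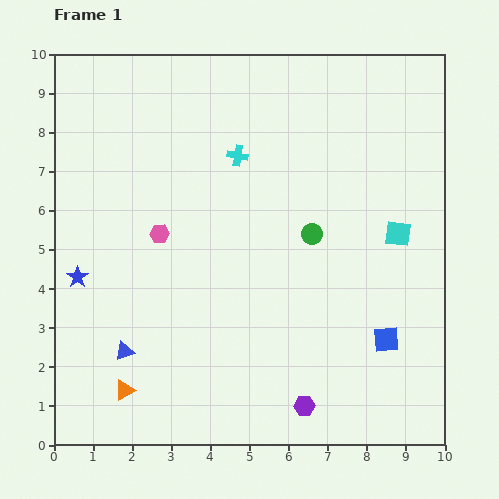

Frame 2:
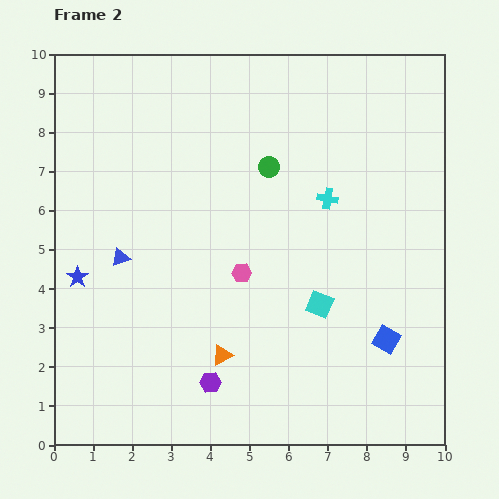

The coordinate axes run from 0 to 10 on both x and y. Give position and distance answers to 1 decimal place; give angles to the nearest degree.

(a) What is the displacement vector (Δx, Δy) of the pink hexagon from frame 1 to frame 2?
(2.1, -1.0)

The pink hexagon was at (2.7, 5.4) in frame 1 and (4.8, 4.4) in frame 2.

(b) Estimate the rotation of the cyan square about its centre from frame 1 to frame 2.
15° clockwise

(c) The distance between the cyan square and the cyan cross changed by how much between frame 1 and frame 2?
-1.9

Distance in frame 1: 4.6. Distance in frame 2: 2.7.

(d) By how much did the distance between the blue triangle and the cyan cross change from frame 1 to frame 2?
-0.3

Distance in frame 1: 5.8. Distance in frame 2: 5.5.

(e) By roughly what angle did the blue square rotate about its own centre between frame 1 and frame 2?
34° clockwise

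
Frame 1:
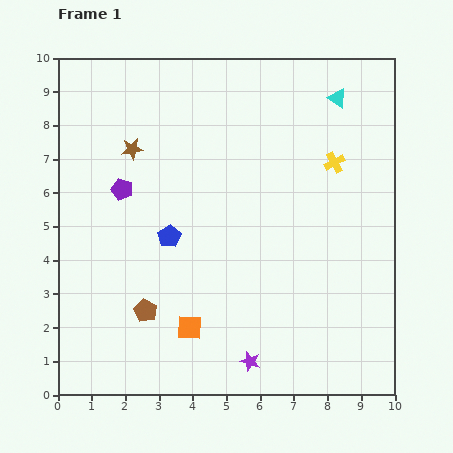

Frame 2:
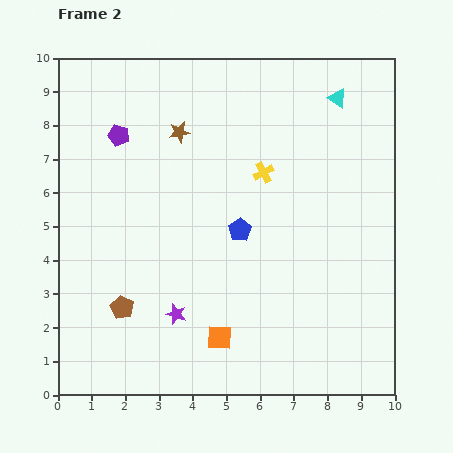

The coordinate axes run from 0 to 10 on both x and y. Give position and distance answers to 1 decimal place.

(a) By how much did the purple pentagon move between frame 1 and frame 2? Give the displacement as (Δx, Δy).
(-0.1, 1.6)

The purple pentagon was at (1.9, 6.1) in frame 1 and (1.8, 7.7) in frame 2.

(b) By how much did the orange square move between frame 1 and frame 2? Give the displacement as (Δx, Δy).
(0.9, -0.3)

The orange square was at (3.9, 2.0) in frame 1 and (4.8, 1.7) in frame 2.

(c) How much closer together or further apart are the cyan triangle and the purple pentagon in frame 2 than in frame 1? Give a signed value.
-0.3

Distance in frame 1: 6.9. Distance in frame 2: 6.6.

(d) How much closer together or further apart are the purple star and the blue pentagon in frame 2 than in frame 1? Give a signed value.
-1.3

Distance in frame 1: 4.4. Distance in frame 2: 3.1.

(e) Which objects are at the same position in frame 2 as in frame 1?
the cyan triangle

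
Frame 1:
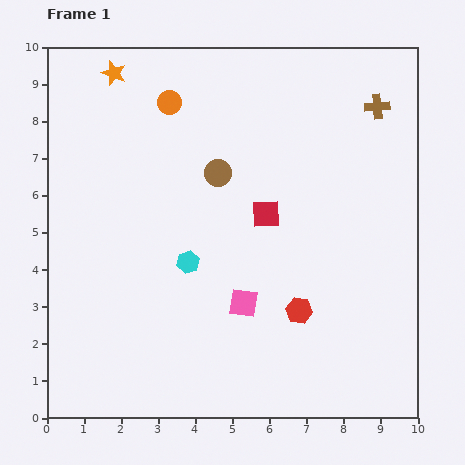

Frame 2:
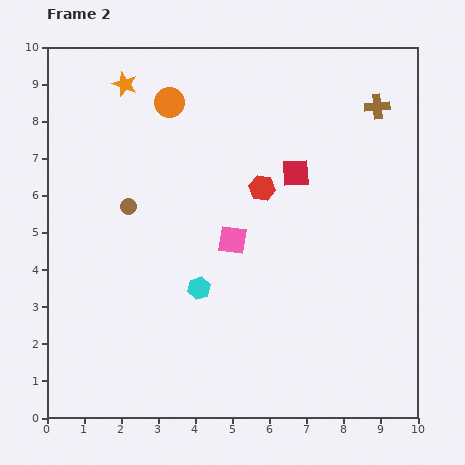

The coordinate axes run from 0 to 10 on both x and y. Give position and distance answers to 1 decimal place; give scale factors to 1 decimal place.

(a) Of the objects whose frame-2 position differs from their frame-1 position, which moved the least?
the orange star

(moved 0.4)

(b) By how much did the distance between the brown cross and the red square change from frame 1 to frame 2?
-1.4

Distance in frame 1: 4.2. Distance in frame 2: 2.8.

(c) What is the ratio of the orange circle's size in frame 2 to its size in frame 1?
1.3×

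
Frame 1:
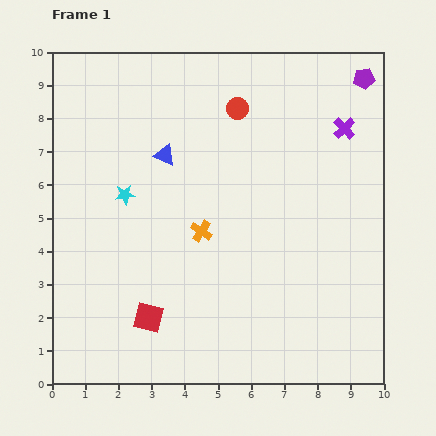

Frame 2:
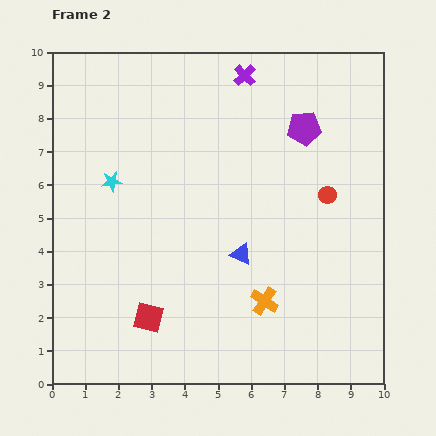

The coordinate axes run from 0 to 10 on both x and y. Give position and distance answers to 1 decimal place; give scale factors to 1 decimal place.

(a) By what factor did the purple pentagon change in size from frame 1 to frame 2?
1.6×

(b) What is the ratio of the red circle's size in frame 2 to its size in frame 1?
0.8×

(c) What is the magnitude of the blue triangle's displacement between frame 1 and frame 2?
3.8

The blue triangle moved from (3.4, 6.9) to (5.7, 3.9), a distance of √(2.3² + 3.0²) ≈ 3.8.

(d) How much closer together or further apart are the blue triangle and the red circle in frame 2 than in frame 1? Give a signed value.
+0.6

Distance in frame 1: 2.6. Distance in frame 2: 3.2.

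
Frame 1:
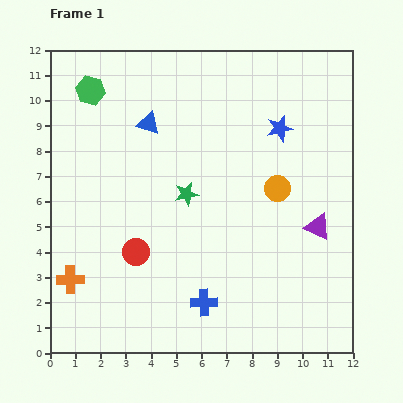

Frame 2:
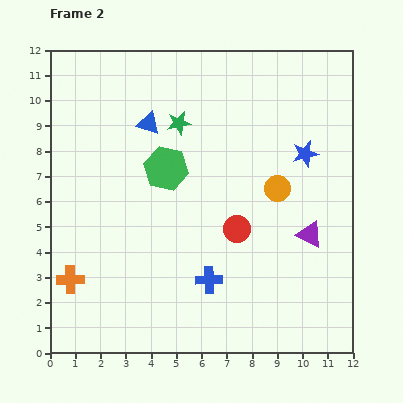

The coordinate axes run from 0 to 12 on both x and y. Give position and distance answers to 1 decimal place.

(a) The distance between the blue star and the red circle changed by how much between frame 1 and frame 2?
-3.5

Distance in frame 1: 7.5. Distance in frame 2: 4.0.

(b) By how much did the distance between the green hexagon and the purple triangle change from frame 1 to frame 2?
-4.2

Distance in frame 1: 10.5. Distance in frame 2: 6.3.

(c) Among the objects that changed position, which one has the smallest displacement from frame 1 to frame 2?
the purple triangle

(moved 0.4)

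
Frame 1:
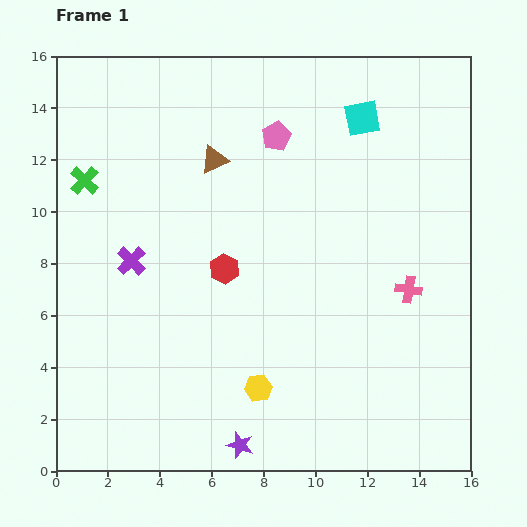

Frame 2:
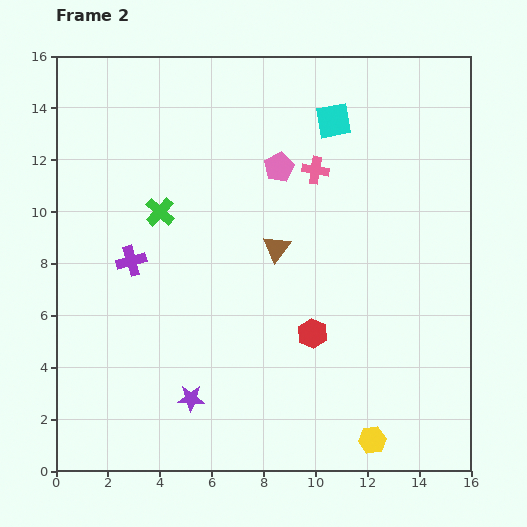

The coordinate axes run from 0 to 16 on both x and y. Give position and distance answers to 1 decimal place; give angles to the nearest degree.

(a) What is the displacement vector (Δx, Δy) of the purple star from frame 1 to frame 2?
(-1.9, 1.8)

The purple star was at (7.1, 1.0) in frame 1 and (5.2, 2.8) in frame 2.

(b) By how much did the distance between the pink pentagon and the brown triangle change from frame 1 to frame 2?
+0.5

Distance in frame 1: 2.6. Distance in frame 2: 3.1.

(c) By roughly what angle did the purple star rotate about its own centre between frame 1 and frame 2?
16° counter-clockwise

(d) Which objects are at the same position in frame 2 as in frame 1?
the purple cross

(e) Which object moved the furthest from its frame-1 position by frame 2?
the pink cross

(moved 5.8; next 4.8)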